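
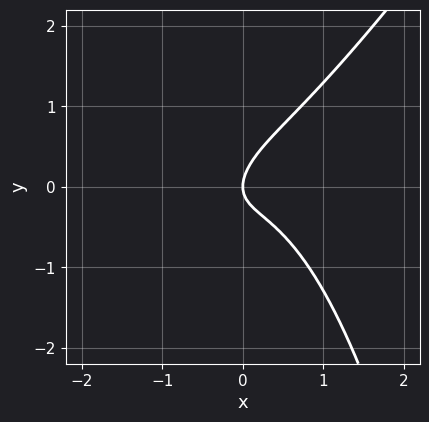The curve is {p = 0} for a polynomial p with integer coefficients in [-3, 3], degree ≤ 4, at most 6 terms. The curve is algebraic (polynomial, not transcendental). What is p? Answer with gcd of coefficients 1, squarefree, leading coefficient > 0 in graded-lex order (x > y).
3*x^3 - 2*x^2*y + 2*x*y - 3*y^2 + 2*x

First, degree: a generic line meets the curve in up to 3 points, so deg p = 3.
Then, reading off the gridlines: one x-axis crossing is at x = 0; it meets the y-axis at y = 0 (among the integer gridlines).
Finally, these observations pin down the coefficients.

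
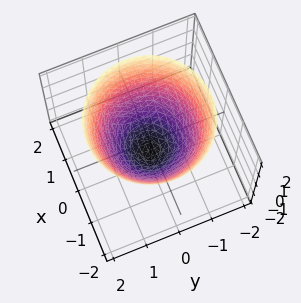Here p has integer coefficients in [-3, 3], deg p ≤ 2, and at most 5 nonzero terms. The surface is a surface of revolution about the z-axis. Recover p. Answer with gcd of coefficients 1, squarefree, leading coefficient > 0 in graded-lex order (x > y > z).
x^2 + y^2 - z - 1

(a) Degree: no degree-1 surface has this shape, so deg p = 2.
(b) Symmetries: the z-axis is an axis of rotation, so x and y enter only as x² + y².
(c) Observable constraints: the x-axis gridline crossings are at x ∈ {-1, 1}; among the integer gridlines, it crosses the y-axis at y ∈ {-1, 1}; a circular section at z = 1 has radius between 1 and 2; one z-axis crossing is at z = -1.
(d) Solving for integer coefficients yields p as stated.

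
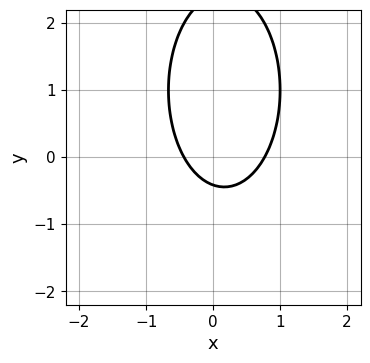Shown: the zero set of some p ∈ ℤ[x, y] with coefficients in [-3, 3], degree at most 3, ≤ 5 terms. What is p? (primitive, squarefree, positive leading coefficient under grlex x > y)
deg p = 2.
Matching integer coefficients to the picture gives p.

3*x^2 + y^2 - x - 2*y - 1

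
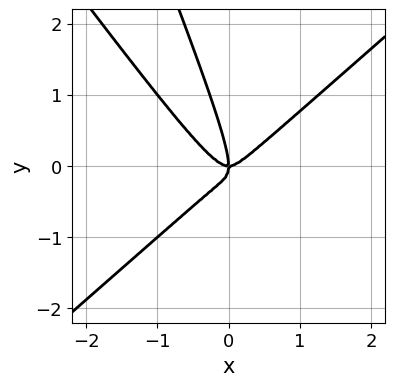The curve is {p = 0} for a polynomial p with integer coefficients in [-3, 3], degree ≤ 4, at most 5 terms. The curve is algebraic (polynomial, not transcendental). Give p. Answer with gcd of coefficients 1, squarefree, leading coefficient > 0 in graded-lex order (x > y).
3*x^3 - 3*x*y^2 - y^3 - x*y

First, deg p = 3. A generic line meets the curve in up to 3 points.
Next, observable constraints: one x-axis crossing is at x = 0; it crosses the y-axis at the gridline y = 0.
Finally, the integer polynomial consistent with all of this is the stated p.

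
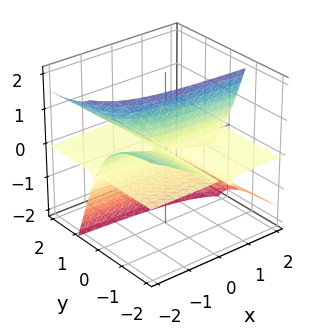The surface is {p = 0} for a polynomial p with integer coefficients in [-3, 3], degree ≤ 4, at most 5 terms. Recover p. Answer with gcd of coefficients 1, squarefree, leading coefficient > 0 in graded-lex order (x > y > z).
2*x*y*z + x*z^2 + 3*y*z^2 + z^3

I count 2 distinct pieces. Treating them together as one polynomial.
deg p = 3. No degree-2 surface has this shape.
From the visible intercepts: every point of the x-axis in the box is on the surface; it meets the z-axis at z = 0 (among the integer gridlines); the visible y-axis segment lies entirely on the surface.
The integer polynomial consistent with all of this is the stated p.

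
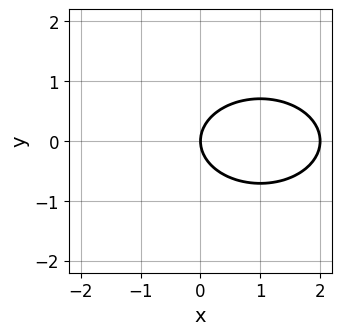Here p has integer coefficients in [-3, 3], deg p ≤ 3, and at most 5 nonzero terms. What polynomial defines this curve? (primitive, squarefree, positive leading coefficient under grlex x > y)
x^2 + 2*y^2 - 2*x

The degree is 2 — a generic line meets the curve in up to 2 points.
Symmetries: mirror symmetry y ↦ −y ⇒ only even powers of y.
Checking where it meets the axes: one y-axis crossing is at y = 0; among the integer gridlines, it crosses the x-axis at x ∈ {0, 2}.
Matching integer coefficients to the picture gives p.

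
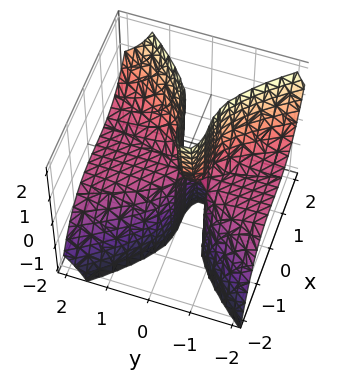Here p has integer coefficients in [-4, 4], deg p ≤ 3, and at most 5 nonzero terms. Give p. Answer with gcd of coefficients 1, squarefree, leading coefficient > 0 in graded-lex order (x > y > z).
2*x^3 - 3*y^2*z - 2*y*z

The degree is 3 — no degree-2 surface has this shape.
Against the integer gridlines: the visible z-axis segment lies entirely on the surface; one x-axis crossing is at x = 0; every point of the y-axis in the box is on the surface.
Solving for integer coefficients yields p as stated.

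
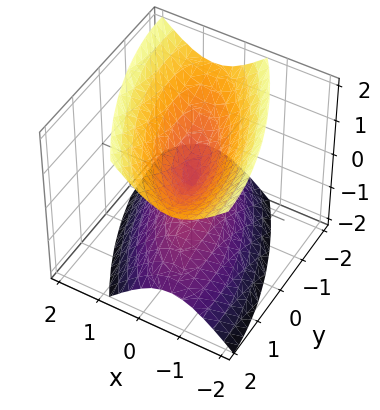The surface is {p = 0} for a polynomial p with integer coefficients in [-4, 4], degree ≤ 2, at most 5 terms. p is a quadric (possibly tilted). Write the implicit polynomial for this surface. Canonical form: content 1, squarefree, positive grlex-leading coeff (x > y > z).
3*x^2 + 2*x*y + y^2 - 2*z^2

(a) There are 2 components. Treating them together as one polynomial.
(b) The degree is 2 — no degree-1 surface has this shape.
(c) Reading off the gridlines: it meets the z-axis at z = 0 (among the integer gridlines); one x-axis crossing is at x = 0; one y-axis crossing is at y = 0.
(d) Fitting integer coefficients to these (and the overall shape) gives p.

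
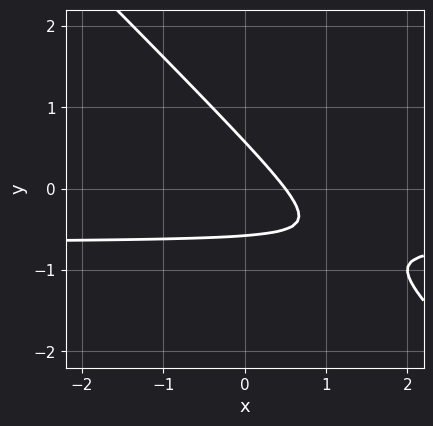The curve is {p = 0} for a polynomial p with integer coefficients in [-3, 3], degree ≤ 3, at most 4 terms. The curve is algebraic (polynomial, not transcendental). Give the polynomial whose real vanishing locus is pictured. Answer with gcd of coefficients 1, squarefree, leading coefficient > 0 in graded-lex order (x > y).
deg p = 2. The shape is more complex than any degree-1 curve.
Solving for integer coefficients yields p as stated.

3*x*y + 3*y^2 + 2*x - 1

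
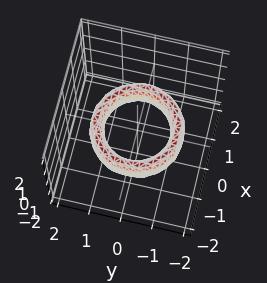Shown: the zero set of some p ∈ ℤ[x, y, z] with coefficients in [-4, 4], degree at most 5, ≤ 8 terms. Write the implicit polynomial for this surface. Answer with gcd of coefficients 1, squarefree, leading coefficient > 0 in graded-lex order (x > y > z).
x^4 + 2*x^2*y^2 + y^4 - 3*x^2 - 3*y^2 + z^2 + 2

First, degree: a generic line meets the surface in up to 4 points, so deg p = 4.
Next, by symmetry, the surface is invariant under rotation about z: p = q(x² + y², z).
Then, from the visible intercepts: among the integer gridlines, it crosses the y-axis at y ∈ {-1, 1}; a circular section at z = 0 has radius exactly 1; no z-intercept at any integer in the box; the x-axis gridline crossings are at x ∈ {-1, 1}.
Finally, solving for integer coefficients yields p as stated.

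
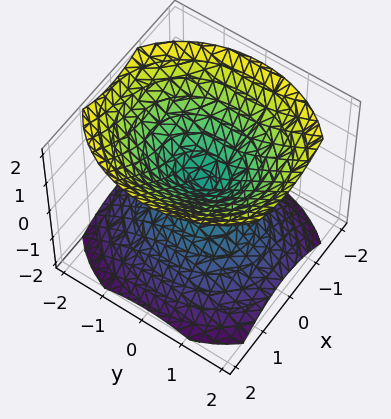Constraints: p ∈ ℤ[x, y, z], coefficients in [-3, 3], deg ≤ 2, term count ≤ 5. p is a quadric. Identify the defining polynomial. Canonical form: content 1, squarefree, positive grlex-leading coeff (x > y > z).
First, I count 2 distinct pieces. They look like related sheets of one shape, so recover p as a whole.
Then, degree: a double cone through the origin; a quadric, so deg p = 2.
Next, symmetries: the z ↦ −z reflection is a symmetry, so z appears only in even powers; the y ↦ −y reflection is a symmetry, so y appears only in even powers; it's symmetric under x → −x, forcing even powers of x.
Next, checking where it meets the axes: one x-axis crossing is at x = 0; it crosses the y-axis at the gridline y = 0; it crosses the z-axis at the gridline z = 0.
Finally, putting this together gives p.

3*x^2 + 2*y^2 - 3*z^2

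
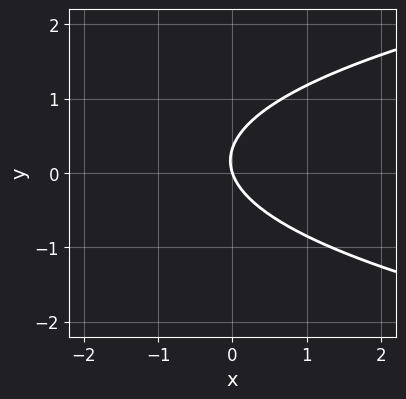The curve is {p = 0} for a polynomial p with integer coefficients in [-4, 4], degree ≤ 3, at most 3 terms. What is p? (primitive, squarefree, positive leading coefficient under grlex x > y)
First, deg p = 2.
Then, from the visible intercepts: it meets the y-axis at y = 0 (among the integer gridlines); it meets the x-axis at x = 0 (among the integer gridlines).
Finally, matching integer coefficients to the picture gives p.

3*y^2 - 3*x - y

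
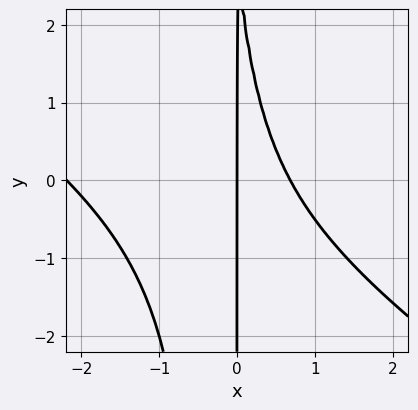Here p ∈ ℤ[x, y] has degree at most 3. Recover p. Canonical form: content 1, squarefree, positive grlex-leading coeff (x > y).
2*x^3 + 3*x^2*y + 3*x^2 + x*y - 3*x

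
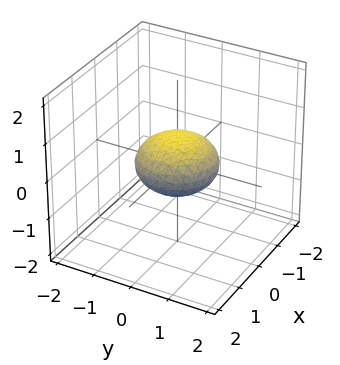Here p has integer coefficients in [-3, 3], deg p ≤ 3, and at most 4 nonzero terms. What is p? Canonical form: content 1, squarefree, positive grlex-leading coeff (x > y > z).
x^2 + y^2 + 2*z^2 - 1

First, deg p = 2. A generic line meets the surface in up to 2 points.
Then, symmetries: the surface is invariant under rotation about z: p = q(x² + y², z).
Next, checking where it meets the axes: the x-axis gridline crossings are at x ∈ {-1, 1}; a circular section at z = 0 has radius exactly 1; among the integer gridlines, it crosses the y-axis at y ∈ {-1, 1}.
Finally, these observations pin down the coefficients.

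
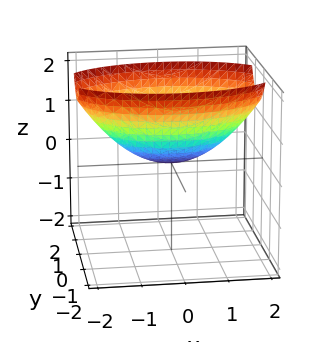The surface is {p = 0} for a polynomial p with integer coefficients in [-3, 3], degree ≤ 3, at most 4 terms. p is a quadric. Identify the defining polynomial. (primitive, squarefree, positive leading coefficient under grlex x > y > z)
x^2 + 3*y^2 - 3*z

First, degree: a single bowl opening along one axis; a quadric, so deg p = 2.
Next, symmetries: it's symmetric under y → −y, forcing even powers of y; it's symmetric under x → −x, forcing even powers of x.
Then, from the visible intercepts: one z-axis crossing is at z = 0; it meets the y-axis at y = 0 (among the integer gridlines); one x-axis crossing is at x = 0.
Finally, putting this together gives p.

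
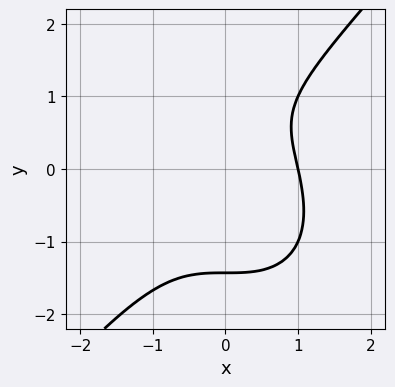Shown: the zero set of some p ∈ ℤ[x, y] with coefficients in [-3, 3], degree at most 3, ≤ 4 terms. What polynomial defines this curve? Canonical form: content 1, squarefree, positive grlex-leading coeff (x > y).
The degree is 3 — no degree-2 curve has this shape.
Observable constraints: it meets the x-axis at x = 1 (among the integer gridlines).
Matching integer coefficients to the picture gives p.

3*x^3 - 2*y^3 + 2*y - 3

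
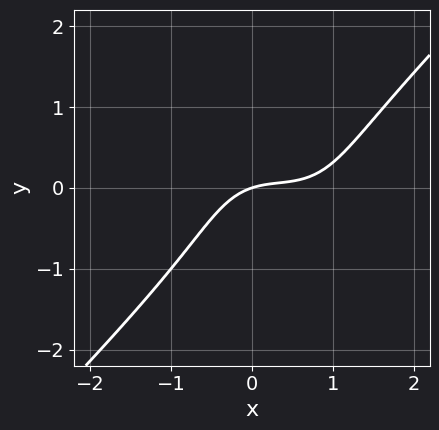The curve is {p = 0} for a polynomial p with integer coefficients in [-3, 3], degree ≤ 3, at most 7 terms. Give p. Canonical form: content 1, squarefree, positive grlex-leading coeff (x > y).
(a) Degree: the shape is more complex than any degree-2 curve, so deg p = 3.
(b) Checking where it meets the axes: it meets the y-axis at y = 0 (among the integer gridlines); one x-axis crossing is at x = 0.
(c) Fitting integer coefficients to these (and the overall shape) gives p.

2*x^3 - 2*y^3 - 2*x^2 + x - 3*y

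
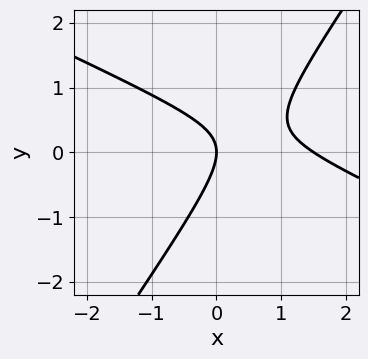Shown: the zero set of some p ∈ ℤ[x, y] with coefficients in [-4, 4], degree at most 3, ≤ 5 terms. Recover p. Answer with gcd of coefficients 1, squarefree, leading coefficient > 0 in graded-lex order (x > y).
First, deg p = 2. No degree-1 curve has this shape.
Then, observable constraints: it meets the x-axis at x = 0 (among the integer gridlines); one y-axis crossing is at y = 0.
Finally, together with the visible shape, these determine p as stated.

2*x^2 + 3*x*y - 3*y^2 - 3*x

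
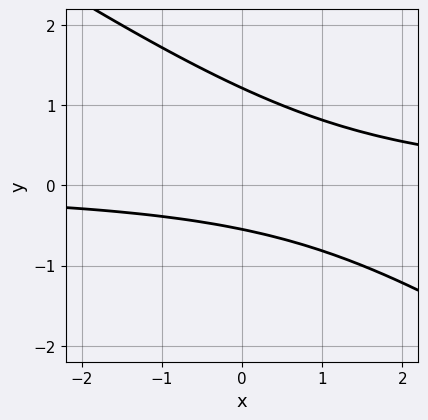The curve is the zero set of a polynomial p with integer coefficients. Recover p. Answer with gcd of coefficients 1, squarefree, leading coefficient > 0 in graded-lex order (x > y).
2*x*y + 3*y^2 - 2*y - 2

1. deg p = 2. A generic line meets the curve in up to 2 points.
2. From the axis intercepts and sections: the curve avoids every integer x-axis point in the box.
3. The integer polynomial consistent with all of this is the stated p.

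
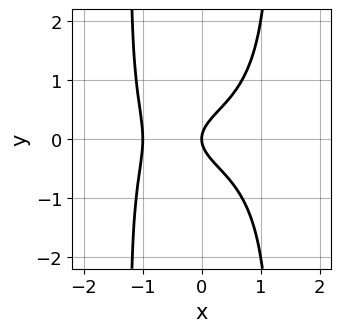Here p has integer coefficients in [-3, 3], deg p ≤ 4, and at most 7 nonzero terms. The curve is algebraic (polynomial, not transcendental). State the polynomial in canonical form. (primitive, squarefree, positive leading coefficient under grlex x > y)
First, the degree is 4 — no degree-3 curve has this shape.
Next, symmetries: mirror symmetry y ↦ −y ⇒ only even powers of y.
Next, checking where it meets the axes: the x-axis gridline crossings are at x ∈ {-1, 0}; it meets the y-axis at y = 0 (among the integer gridlines).
Finally, assembling these constraints gives the stated polynomial.

x^4 + 2*x^2*y^2 + x^2 - 3*y^2 + 2*x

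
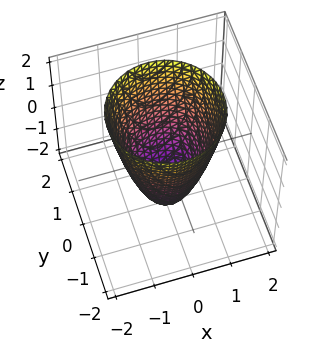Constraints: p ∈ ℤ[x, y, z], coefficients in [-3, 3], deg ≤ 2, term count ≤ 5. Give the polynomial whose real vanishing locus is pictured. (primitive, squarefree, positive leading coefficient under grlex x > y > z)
2*x^2 + 2*y^2 - z - 2

(a) Degree: no degree-1 surface has this shape, so deg p = 2.
(b) Symmetries: rotational symmetry about the z-axis ⇒ p depends on x, y only through x² + y².
(c) Reading off the gridlines: among the integer gridlines, it crosses the x-axis at x ∈ {-1, 1}; one z-axis crossing is at z = -2.
(d) Assembling these constraints gives the stated polynomial.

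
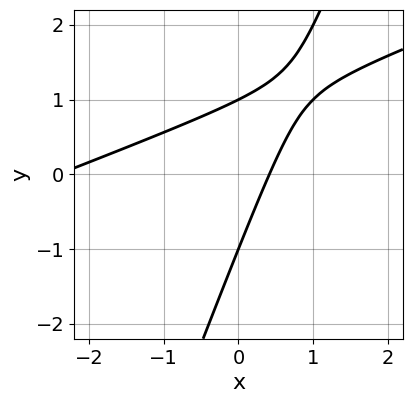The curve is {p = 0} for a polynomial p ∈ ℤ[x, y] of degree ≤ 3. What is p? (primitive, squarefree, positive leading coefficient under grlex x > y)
First, the degree is 2 — the shape is more complex than any degree-1 curve.
Then, observable constraints: the y-axis gridline crossings are at y ∈ {-1, 1}.
Finally, matching integer coefficients to the picture gives p.

x^2 - 3*x*y + y^2 + 2*x - 1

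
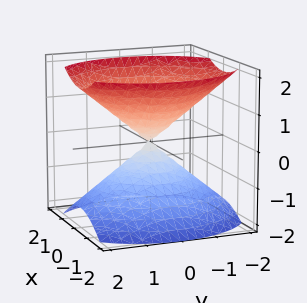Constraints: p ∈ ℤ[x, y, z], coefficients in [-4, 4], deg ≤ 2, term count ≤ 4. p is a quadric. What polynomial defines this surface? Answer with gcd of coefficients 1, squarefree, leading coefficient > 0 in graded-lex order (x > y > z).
(a) I count 2 distinct pieces.
(b) deg p = 2.
(c) Symmetries: the x ↦ −x reflection is a symmetry, so x appears only in even powers; the y ↦ −y reflection is a symmetry, so y appears only in even powers; mirror symmetry z ↦ −z ⇒ only even powers of z.
(d) Against the integer gridlines: it meets the x-axis at x = 0 (among the integer gridlines); one y-axis crossing is at y = 0; it crosses the z-axis at the gridline z = 0.
(e) Solving for integer coefficients yields p as stated.

3*x^2 + 2*y^2 - 3*z^2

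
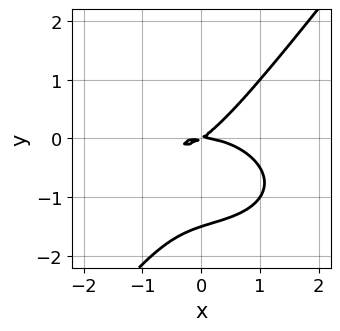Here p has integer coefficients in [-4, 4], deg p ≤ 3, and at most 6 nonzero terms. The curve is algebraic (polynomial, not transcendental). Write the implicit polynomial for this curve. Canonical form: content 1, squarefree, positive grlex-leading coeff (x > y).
x^3 + 2*x*y^2 - 2*y^3 + 2*x*y - 3*y^2

(a) Degree: the shape is more complex than any degree-2 curve, so deg p = 3.
(b) Reading off the gridlines: one x-axis crossing is at x = 0; one y-axis crossing is at y = 0.
(c) These observations pin down the coefficients.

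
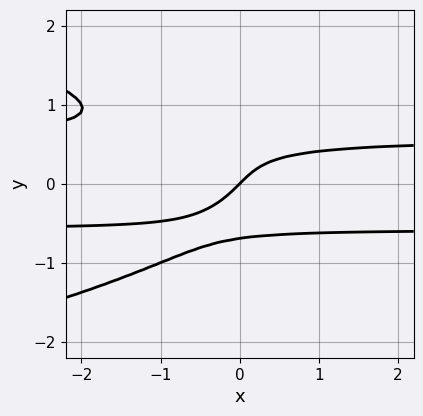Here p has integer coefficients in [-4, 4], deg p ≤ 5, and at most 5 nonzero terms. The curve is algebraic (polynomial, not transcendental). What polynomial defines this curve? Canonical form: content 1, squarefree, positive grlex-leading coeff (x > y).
First, deg p = 4. No degree-3 curve has this shape.
Next, checking where it meets the axes: one x-axis crossing is at x = 0; one y-axis crossing is at y = 0.
Finally, putting this together gives p.

3*y^4 + 3*x*y^2 - x + y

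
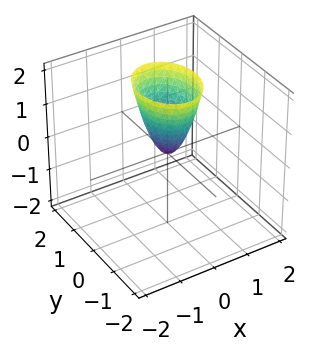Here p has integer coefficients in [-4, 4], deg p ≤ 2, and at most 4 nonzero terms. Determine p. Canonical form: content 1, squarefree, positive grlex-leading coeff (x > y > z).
3*x^2 + 2*y^2 - z

1. deg p = 2. A single bowl opening along one axis; a quadric.
2. Symmetries: mirror symmetry y ↦ −y ⇒ only even powers of y; it's symmetric under x → −x, forcing even powers of x.
3. Checking where it meets the axes: one x-axis crossing is at x = 0; it crosses the y-axis at the gridline y = 0; it meets the z-axis at z = 0 (among the integer gridlines).
4. Matching integer coefficients to the picture gives p.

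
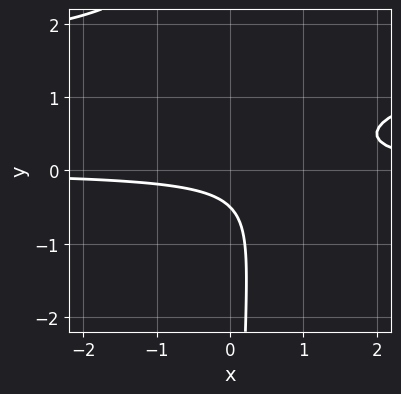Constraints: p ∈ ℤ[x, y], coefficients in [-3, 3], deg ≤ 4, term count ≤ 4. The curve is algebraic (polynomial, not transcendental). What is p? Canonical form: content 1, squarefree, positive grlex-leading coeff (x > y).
2*x*y^2 - 3*x*y + 2*y + 1

First, degree: the shape is more complex than any degree-2 curve, so deg p = 3.
Next, from the visible intercepts: no x-intercept at any integer in the box.
Finally, these observations pin down the coefficients.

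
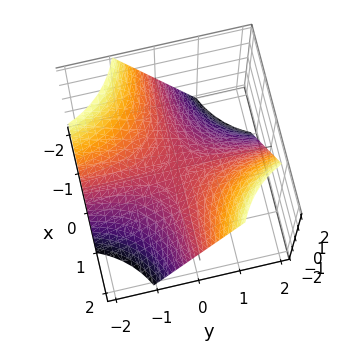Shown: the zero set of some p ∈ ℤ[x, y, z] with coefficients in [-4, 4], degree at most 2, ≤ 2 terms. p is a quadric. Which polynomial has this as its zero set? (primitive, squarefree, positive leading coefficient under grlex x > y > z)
x*y - z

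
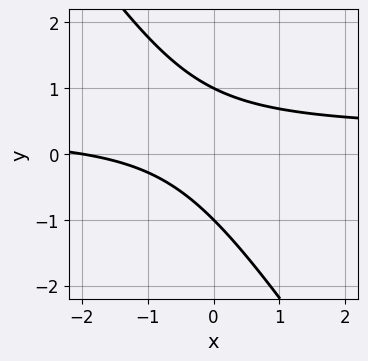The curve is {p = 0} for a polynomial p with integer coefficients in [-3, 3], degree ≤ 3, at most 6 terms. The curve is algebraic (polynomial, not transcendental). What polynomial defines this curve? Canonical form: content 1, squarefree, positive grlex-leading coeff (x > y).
First, the degree is 2 — a generic line meets the curve in up to 2 points.
Then, observable constraints: it crosses the x-axis at the gridline x = -2; the y-axis gridline crossings are at y ∈ {-1, 1}.
Finally, solving for integer coefficients yields p as stated.

3*x*y + 2*y^2 - x - 2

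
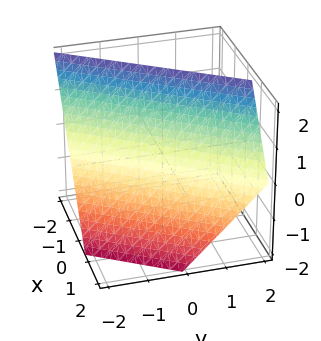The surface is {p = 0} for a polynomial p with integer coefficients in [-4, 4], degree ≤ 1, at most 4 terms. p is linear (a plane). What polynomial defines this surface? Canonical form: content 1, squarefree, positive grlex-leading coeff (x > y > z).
(a) deg p = 1. The surface is flat (a plane).
(b) Observable constraints: it crosses the z-axis at the gridline z = 1; it meets the y-axis at y = -1 (among the integer gridlines).
(c) Together with the visible shape, these determine p as stated.

3*x - 2*y + 2*z - 2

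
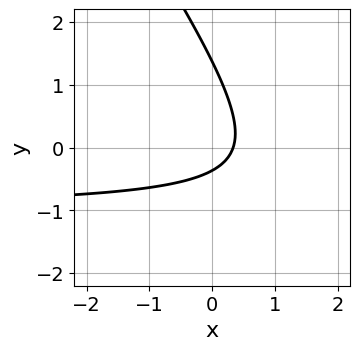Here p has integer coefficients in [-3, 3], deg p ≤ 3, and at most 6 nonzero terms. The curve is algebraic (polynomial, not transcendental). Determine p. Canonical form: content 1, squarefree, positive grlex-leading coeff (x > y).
3*x*y + 2*y^2 + 3*x - 2*y - 1

Degree: a generic line meets the curve in up to 2 points, so deg p = 2.
Solving for integer coefficients yields p as stated.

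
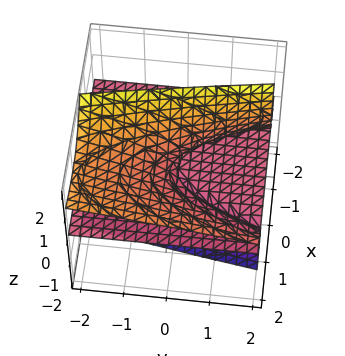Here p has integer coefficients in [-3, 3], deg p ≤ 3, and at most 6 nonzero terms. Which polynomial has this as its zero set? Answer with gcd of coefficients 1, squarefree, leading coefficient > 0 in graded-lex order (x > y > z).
First, the degree is 3 — a generic line meets the surface in up to 3 points.
Then, checking where it meets the axes: every point of the x-axis in the box is on the surface; the visible y-axis segment lies entirely on the surface; it crosses the z-axis at the gridline z = 0.
Finally, fitting integer coefficients to these (and the overall shape) gives p.

x^2*z - 2*x*z^2 - z^3 - y*z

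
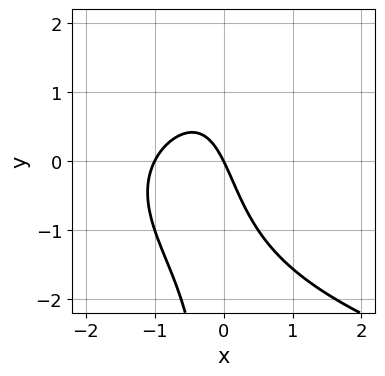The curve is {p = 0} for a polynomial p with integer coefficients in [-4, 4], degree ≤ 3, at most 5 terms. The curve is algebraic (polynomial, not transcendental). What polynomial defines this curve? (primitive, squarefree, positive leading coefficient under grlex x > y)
x*y^2 - 2*x^2 - 2*x - y

The degree is 3 — a generic line meets the curve in up to 3 points.
From the visible intercepts: among the integer gridlines, it crosses the x-axis at x ∈ {-1, 0}; it meets the y-axis at y = 0 (among the integer gridlines).
Fitting integer coefficients to these (and the overall shape) gives p.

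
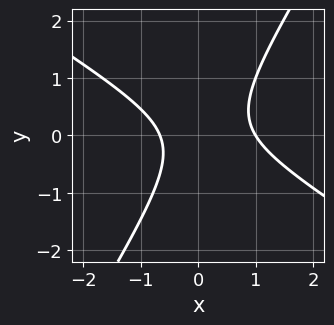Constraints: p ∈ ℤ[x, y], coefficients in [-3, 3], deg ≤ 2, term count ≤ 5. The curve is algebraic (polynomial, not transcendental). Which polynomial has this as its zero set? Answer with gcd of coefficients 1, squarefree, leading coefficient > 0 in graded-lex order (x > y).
First, deg p = 2. No degree-1 curve has this shape.
Next, from the axis intercepts and sections: the curve avoids every integer y-axis point in the box; it meets the x-axis at x = 1 (among the integer gridlines).
Finally, assembling these constraints gives the stated polynomial.

3*x^2 + 3*x*y - 3*y^2 - x - 2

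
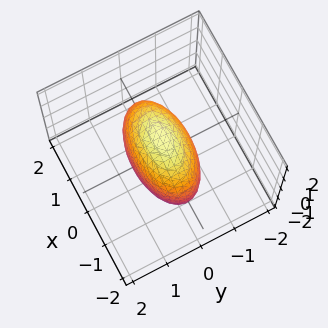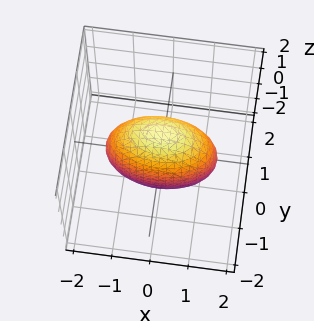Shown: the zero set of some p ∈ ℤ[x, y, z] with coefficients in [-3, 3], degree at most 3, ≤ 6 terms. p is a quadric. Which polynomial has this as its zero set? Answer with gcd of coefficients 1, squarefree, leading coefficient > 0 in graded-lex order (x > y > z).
x^2 + 3*y^2 + z^2 - 2

1. deg p = 2. Bounded and convex; a quadric.
2. Symmetries: the y ↦ −y reflection is a symmetry, so y appears only in even powers; mirror symmetry z ↦ −z ⇒ only even powers of z; mirror symmetry x ↦ −x ⇒ only even powers of x.
3. Solving for integer coefficients yields p as stated.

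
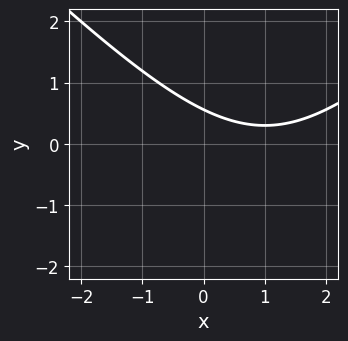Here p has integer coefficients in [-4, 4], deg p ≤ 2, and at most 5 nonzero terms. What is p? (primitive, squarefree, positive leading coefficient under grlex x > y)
x^2 - y^2 - 2*x - 3*y + 2

1. The degree is 2 — no degree-1 curve has this shape.
2. Reading off the gridlines: no x-intercept at any integer in the box.
3. Solving for integer coefficients yields p as stated.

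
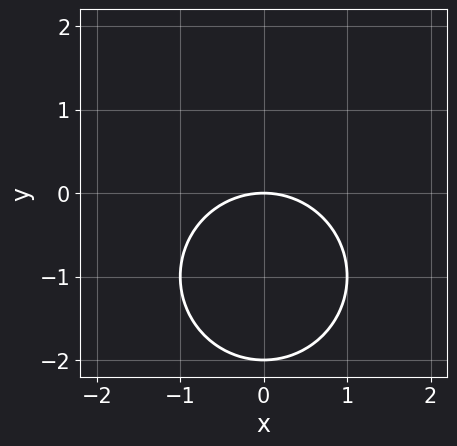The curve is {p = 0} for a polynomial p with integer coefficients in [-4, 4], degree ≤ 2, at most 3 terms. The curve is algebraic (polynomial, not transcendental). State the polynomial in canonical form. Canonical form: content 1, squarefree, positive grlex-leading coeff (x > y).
First, the degree is 2 — a generic line meets the curve in up to 2 points.
Then, symmetries: mirror symmetry x ↦ −x ⇒ only even powers of x.
Then, against the integer gridlines: among the integer gridlines, it crosses the y-axis at y ∈ {-2, 0}; one x-axis crossing is at x = 0.
Finally, together with the visible shape, these determine p as stated.

x^2 + y^2 + 2*y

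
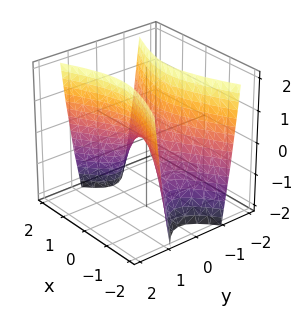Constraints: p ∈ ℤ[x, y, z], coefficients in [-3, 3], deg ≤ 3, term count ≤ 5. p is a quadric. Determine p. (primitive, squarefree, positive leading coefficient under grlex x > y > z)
1. The degree is 2 — a saddle surface; a quadric.
2. Symmetries: it's symmetric under x → −x, forcing even powers of x; mirror symmetry y ↦ −y ⇒ only even powers of y.
3. Checking where it meets the axes: one y-axis crossing is at y = 0; one x-axis crossing is at x = 0; it crosses the z-axis at the gridline z = 0.
4. These observations pin down the coefficients.

x^2 - 3*y^2 + z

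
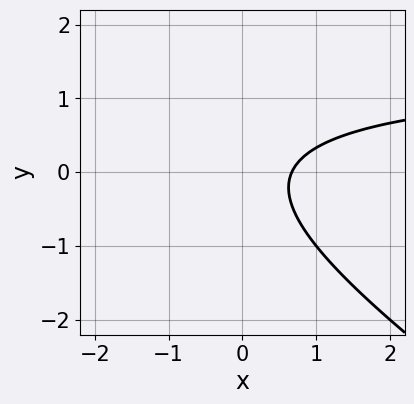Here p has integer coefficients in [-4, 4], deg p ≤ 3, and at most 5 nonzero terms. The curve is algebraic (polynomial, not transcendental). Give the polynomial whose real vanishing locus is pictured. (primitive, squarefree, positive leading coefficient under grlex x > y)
The degree is 2 — the shape is more complex than any degree-1 curve.
Checking where it meets the axes: it misses every integer gridline on the y-axis.
Together with the visible shape, these determine p as stated.

2*x*y + 3*y^2 - 3*x + 2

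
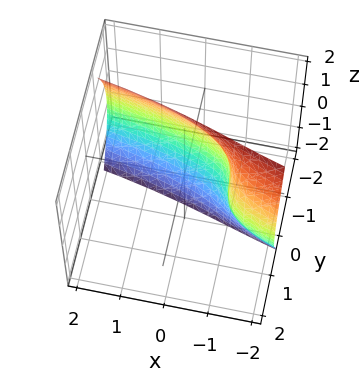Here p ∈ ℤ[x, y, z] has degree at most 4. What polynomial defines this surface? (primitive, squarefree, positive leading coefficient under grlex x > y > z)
(a) deg p = 3. No degree-2 surface has this shape.
(b) From the visible intercepts: the surface avoids every integer z-axis point in the box; one y-axis crossing is at y = -1; it crosses the x-axis at the gridline x = -1.
(c) Together with the visible shape, these determine p as stated.

3*y^3 + 2*y*z^2 + 3*x + 3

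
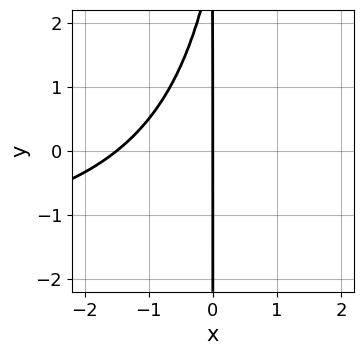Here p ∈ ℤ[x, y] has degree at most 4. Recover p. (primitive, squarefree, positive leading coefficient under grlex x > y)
(a) The degree is 3 — no degree-2 curve has this shape.
(b) Checking where it meets the axes: the visible y-axis segment lies entirely on the curve; it meets the x-axis at x = 0 (among the integer gridlines).
(c) These observations pin down the coefficients.

x^2*y + 2*x^2 - x*y + 3*x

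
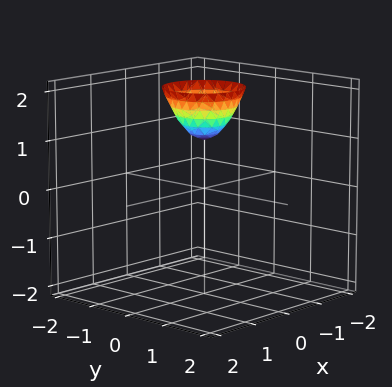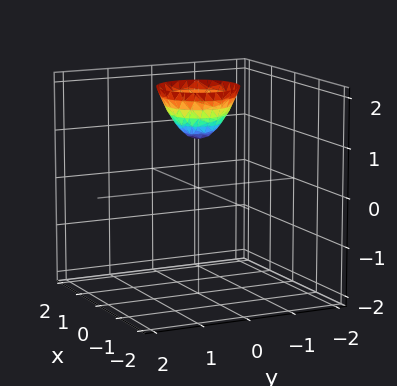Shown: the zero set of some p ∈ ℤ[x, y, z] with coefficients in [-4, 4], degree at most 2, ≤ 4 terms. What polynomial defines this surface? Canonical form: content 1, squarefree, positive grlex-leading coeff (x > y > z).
3*x^2 + 3*y^2 - 2*z + 2

1. The degree is 2 — no degree-1 surface has this shape.
2. Symmetries: every cross-section ⟂ z is a circle, so x, y appear only via x² + y².
3. From the axis intercepts and sections: it meets the z-axis at z = 1 (among the integer gridlines); a circular section at z = 2 has radius between 0 and 1.
4. Putting this together gives p.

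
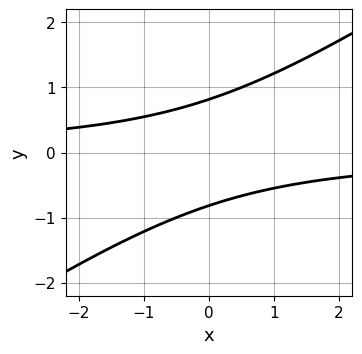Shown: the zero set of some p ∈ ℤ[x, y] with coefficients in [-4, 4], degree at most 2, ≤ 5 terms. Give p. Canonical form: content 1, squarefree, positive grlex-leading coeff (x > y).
2*x*y - 3*y^2 + 2

First, degree: the shape is more complex than any degree-1 curve, so deg p = 2.
Next, reading off the gridlines: it misses every integer gridline on the x-axis.
Finally, assembling these constraints gives the stated polynomial.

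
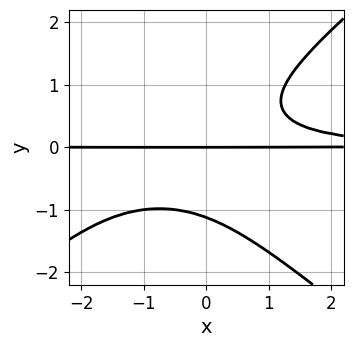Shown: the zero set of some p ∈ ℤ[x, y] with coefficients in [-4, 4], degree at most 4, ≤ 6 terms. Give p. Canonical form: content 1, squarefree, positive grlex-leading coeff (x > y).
2*x^2*y^2 - 3*y^4 + 3*x*y^2 - y^3 - 3*y

The degree is 4 — a generic line meets the curve in up to 4 points.
Against the integer gridlines: every point of the x-axis in the box is on the curve; it crosses the y-axis at the gridline y = 0.
These observations pin down the coefficients.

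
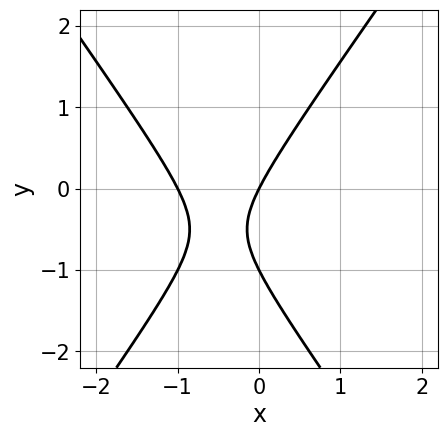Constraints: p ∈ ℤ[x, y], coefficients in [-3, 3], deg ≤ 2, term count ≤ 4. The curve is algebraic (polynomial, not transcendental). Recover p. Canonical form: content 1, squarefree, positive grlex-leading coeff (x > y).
(a) The degree is 2 — no degree-1 curve has this shape.
(b) From the axis intercepts and sections: among the integer gridlines, it crosses the x-axis at x ∈ {-1, 0}; among the integer gridlines, it crosses the y-axis at y ∈ {-1, 0}.
(c) Fitting integer coefficients to these (and the overall shape) gives p.

2*x^2 - y^2 + 2*x - y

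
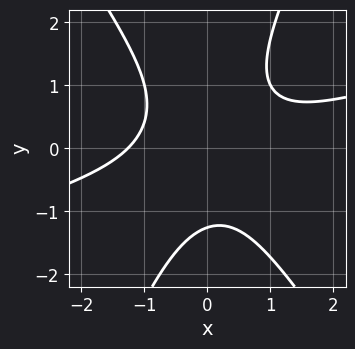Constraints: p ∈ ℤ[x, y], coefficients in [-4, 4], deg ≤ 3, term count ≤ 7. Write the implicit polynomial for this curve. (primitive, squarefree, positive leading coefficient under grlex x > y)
x^3 - 3*x^2*y - x*y^2 + y^3 + 2

(a) The degree is 3 — a generic line meets the curve in up to 3 points.
(b) Putting this together gives p.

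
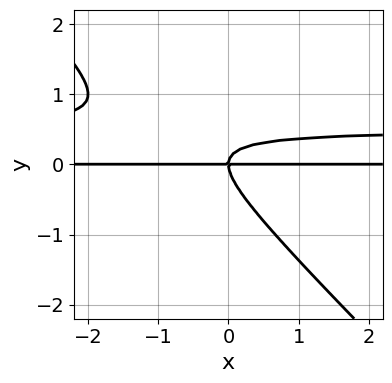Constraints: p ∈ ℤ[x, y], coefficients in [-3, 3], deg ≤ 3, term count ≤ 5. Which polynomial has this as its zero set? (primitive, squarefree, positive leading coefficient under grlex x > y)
(a) deg p = 3. No degree-2 curve has this shape.
(b) From the visible intercepts: one y-axis crossing is at y = 0; the visible x-axis segment lies entirely on the curve.
(c) These observations pin down the coefficients.

2*x*y^2 + 2*y^3 - x*y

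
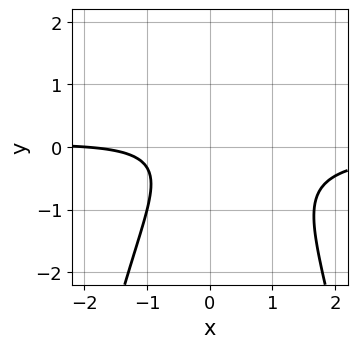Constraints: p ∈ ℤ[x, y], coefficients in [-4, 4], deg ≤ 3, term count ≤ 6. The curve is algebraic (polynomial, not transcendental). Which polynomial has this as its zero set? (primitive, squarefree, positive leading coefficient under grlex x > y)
(a) deg p = 3.
(b) Against the integer gridlines: the curve avoids every integer y-axis point in the box; it meets the x-axis at x = -2 (among the integer gridlines).
(c) Putting this together gives p.

3*x^2*y - x*y + 3*y^2 + x + 2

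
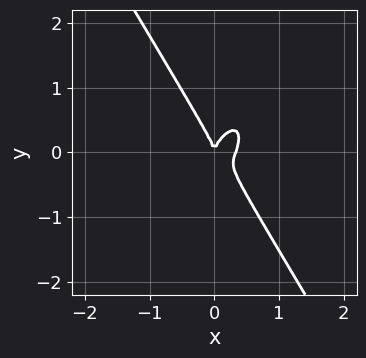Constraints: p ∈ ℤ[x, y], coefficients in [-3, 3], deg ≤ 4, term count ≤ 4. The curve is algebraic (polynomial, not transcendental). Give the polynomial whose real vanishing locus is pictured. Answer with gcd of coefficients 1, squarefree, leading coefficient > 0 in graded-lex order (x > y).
(a) deg p = 3. The shape is more complex than any degree-2 curve.
(b) Reading off the gridlines: one y-axis crossing is at y = 0; it crosses the x-axis at the gridline x = 0.
(c) Together with the visible shape, these determine p as stated.

3*x^3 - x^2*y + y^3 - x^2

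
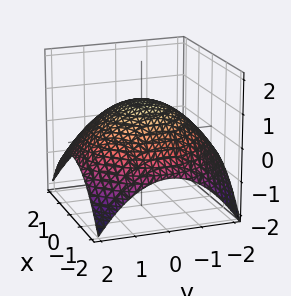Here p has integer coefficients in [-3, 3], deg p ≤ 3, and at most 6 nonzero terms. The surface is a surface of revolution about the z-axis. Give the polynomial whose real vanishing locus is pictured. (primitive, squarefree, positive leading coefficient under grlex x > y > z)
(a) Degree: a generic line meets the surface in up to 2 points, so deg p = 2.
(b) By symmetry, the surface is invariant under rotation about z: p = q(x² + y², z).
(c) From the axis intercepts and sections: a circular section at z = 0 has radius between 1 and 2; one z-axis crossing is at z = 1.
(d) The integer polynomial consistent with all of this is the stated p.

x^2 + y^2 + 3*z - 3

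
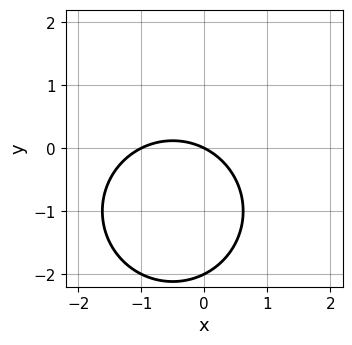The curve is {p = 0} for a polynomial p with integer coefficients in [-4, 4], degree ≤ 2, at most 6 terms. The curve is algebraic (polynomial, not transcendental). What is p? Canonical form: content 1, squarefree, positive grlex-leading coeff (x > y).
1. deg p = 2. No degree-1 curve has this shape.
2. Reading off the gridlines: among the integer gridlines, it crosses the y-axis at y ∈ {-2, 0}; the x-axis gridline crossings are at x ∈ {-1, 0}.
3. Putting this together gives p.

x^2 + y^2 + x + 2*y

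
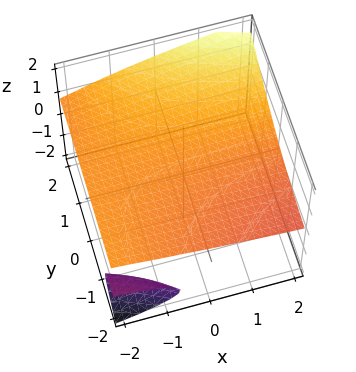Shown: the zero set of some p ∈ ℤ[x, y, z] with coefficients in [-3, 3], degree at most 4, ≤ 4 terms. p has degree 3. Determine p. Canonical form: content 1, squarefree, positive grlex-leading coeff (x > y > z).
x*y*z + 2*y*z^2 - 3*z^3 + 3

1. I count 2 distinct pieces.
2. The degree is 3 — the shape is more complex than any degree-2 surface.
3. From the visible intercepts: the surface avoids every integer y-axis point in the box; it meets the z-axis at z = 1 (among the integer gridlines); no x-intercept at any integer in the box.
4. Solving for integer coefficients yields p as stated.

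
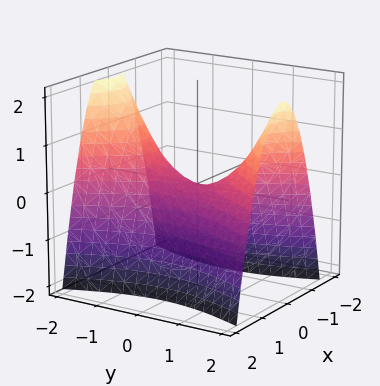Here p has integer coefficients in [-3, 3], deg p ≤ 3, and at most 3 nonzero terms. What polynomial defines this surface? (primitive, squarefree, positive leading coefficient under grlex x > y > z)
First, the degree is 2 — a saddle surface; a quadric.
Then, symmetries: it's symmetric under y → −y, forcing even powers of y; the x ↦ −x reflection is a symmetry, so x appears only in even powers.
Next, reading off the gridlines: one z-axis crossing is at z = 0; one x-axis crossing is at x = 0; it meets the y-axis at y = 0 (among the integer gridlines).
Finally, putting this together gives p.

3*x^2 - y^2 + 2*z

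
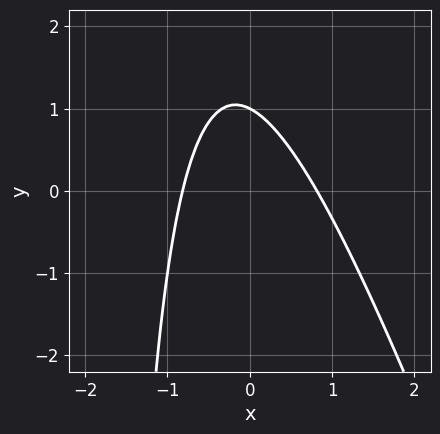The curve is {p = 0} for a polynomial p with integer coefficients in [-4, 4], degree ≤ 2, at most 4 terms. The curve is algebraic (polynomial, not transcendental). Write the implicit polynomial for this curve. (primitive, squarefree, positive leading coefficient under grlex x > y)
3*x^2 + x*y + 2*y - 2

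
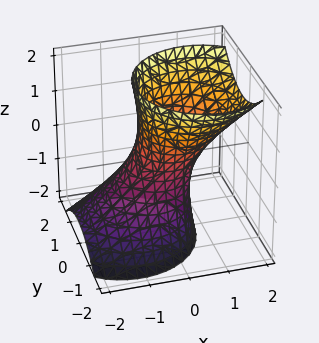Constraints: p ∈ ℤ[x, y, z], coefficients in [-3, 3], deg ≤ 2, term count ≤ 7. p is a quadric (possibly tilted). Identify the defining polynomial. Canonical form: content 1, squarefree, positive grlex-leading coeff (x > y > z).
3*x^2 - 3*x*z + 3*y^2 - z^2 - 2

1. deg p = 2.
2. Against the integer gridlines: the surface avoids every integer z-axis point in the box.
3. The integer polynomial consistent with all of this is the stated p.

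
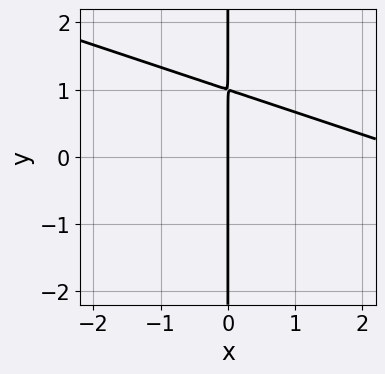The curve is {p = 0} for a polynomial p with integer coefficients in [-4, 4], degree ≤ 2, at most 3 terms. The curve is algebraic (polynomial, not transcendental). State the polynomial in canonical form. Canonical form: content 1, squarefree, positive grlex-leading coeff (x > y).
x^2 + 3*x*y - 3*x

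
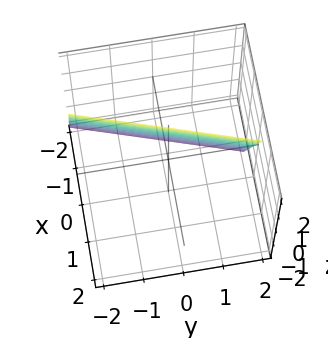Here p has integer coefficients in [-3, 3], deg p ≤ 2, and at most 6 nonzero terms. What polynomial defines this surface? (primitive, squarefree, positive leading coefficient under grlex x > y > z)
(a) The degree is 1 — every cross-section is a straight line — this is a plane.
(b) Against the integer gridlines: one y-axis crossing is at y = 2; it crosses the z-axis at the gridline z = 2.
(c) The integer polynomial consistent with all of this is the stated p.

3*x - y - z + 2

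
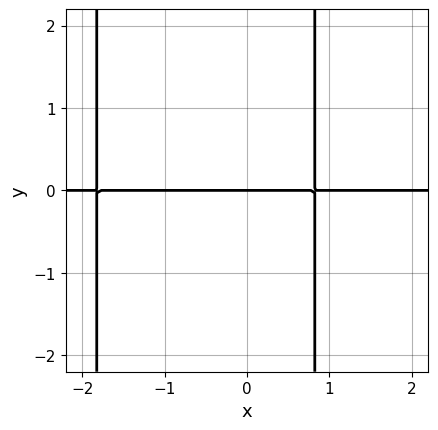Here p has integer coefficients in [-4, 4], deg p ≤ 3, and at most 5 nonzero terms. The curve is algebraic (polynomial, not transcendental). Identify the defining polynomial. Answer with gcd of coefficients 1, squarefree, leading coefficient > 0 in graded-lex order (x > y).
(a) Degree: no degree-2 curve has this shape, so deg p = 3.
(b) Checking where it meets the axes: it meets the y-axis at y = 0 (among the integer gridlines); every point of the x-axis in the box is on the curve.
(c) The integer polynomial consistent with all of this is the stated p.

2*x^2*y + 2*x*y - 3*y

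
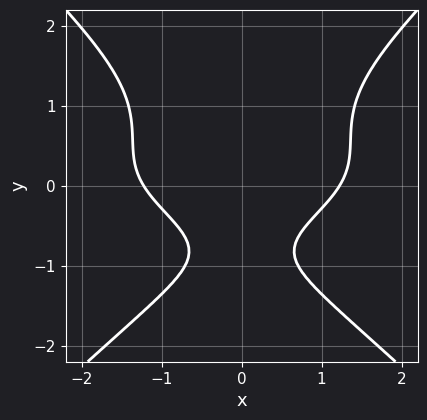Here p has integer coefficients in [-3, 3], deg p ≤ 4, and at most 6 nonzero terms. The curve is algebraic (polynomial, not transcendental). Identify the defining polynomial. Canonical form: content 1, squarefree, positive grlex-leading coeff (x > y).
deg p = 4. The shape is more complex than any degree-3 curve.
Symmetries: it's symmetric under x → −x, forcing even powers of x.
From the axis intercepts and sections: no y-intercept at any integer in the box.
Fitting integer coefficients to these (and the overall shape) gives p.

2*x^2*y^2 - 2*y^4 + 2*x^2 - 3*y - 3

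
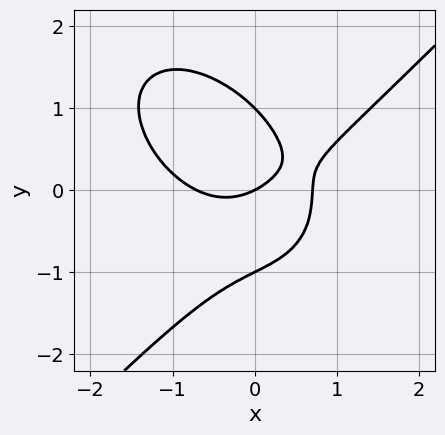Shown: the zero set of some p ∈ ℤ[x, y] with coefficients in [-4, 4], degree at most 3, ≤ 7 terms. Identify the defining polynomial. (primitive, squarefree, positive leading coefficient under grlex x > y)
(a) The degree is 3 — the shape is more complex than any degree-2 curve.
(b) From the axis intercepts and sections: the y-axis gridline crossings are at y ∈ {-1, 0, 1}; it crosses the x-axis at the gridline x = 0.
(c) Putting this together gives p.

2*x^3 - 2*y^3 - 3*x*y - x + 2*y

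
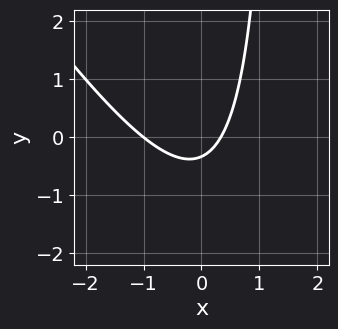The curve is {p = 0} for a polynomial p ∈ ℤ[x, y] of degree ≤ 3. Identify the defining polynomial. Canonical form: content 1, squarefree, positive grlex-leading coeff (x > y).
3*x^2 + 2*x*y + 2*x - 3*y - 1

1. deg p = 2. The shape is more complex than any degree-1 curve.
2. From the visible intercepts: it crosses the x-axis at the gridline x = -1.
3. The integer polynomial consistent with all of this is the stated p.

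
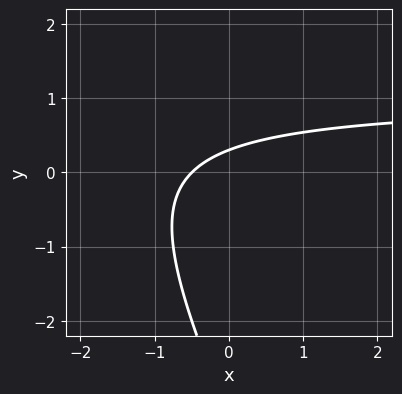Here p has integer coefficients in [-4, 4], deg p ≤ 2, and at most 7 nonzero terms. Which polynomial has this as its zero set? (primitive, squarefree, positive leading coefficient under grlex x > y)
First, degree: no degree-1 curve has this shape, so deg p = 2.
Finally, solving for integer coefficients yields p as stated.

2*x*y + y^2 - 2*x + 3*y - 1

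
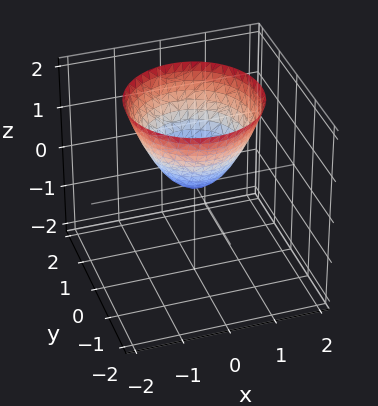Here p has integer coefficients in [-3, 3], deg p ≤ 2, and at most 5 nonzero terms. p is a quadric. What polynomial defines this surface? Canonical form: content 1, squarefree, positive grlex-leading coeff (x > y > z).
(a) The degree is 2 — a single bowl opening along one axis; a quadric.
(b) Symmetries: rotational symmetry about the z-axis ⇒ p depends on x, y only through x² + y².
(c) Observable constraints: it meets the x-axis at x = 0 (among the integer gridlines); a circular section at z = 2 has radius between 1 and 2; it meets the z-axis at z = 0 (among the integer gridlines).
(d) The integer polynomial consistent with all of this is the stated p.

x^2 + y^2 - z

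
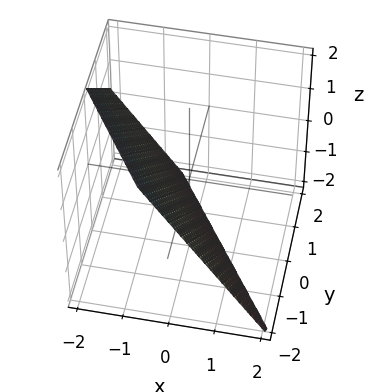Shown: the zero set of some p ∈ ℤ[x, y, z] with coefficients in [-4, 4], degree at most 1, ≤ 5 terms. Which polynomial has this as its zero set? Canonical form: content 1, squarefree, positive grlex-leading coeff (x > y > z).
3*x + 2*y + 2*z + 2

First, degree: the surface is flat (a plane), so deg p = 1.
Then, reading off the gridlines: it meets the z-axis at z = -1 (among the integer gridlines); it crosses the y-axis at the gridline y = -1.
Finally, solving for integer coefficients yields p as stated.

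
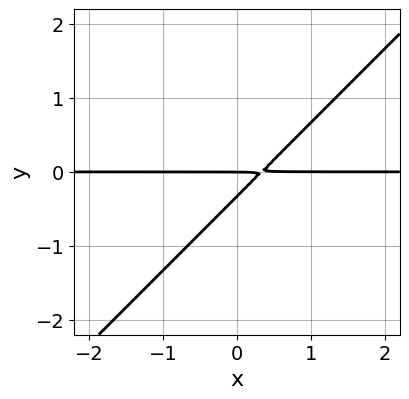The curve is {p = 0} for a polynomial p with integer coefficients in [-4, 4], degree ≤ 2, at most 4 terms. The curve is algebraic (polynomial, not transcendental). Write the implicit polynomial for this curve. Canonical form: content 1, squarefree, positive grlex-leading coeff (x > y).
The degree is 2 — no degree-1 curve has this shape.
Reading off the gridlines: one y-axis crossing is at y = 0; the visible x-axis segment lies entirely on the curve.
Putting this together gives p.

3*x*y - 3*y^2 - y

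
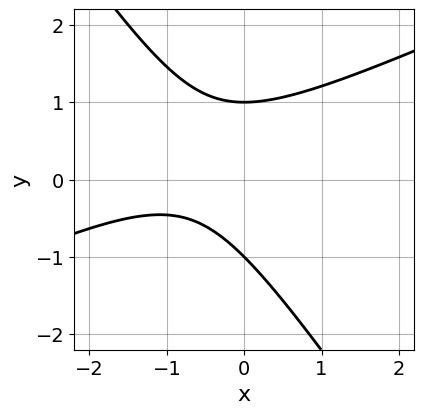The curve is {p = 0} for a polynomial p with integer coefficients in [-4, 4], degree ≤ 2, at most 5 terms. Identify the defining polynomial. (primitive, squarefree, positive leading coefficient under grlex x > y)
First, degree: no degree-1 curve has this shape, so deg p = 2.
Next, from the axis intercepts and sections: it misses every integer gridline on the x-axis; among the integer gridlines, it crosses the y-axis at y ∈ {-1, 1}.
Finally, matching integer coefficients to the picture gives p.

2*x^2 - 3*x*y - 3*y^2 + 3*x + 3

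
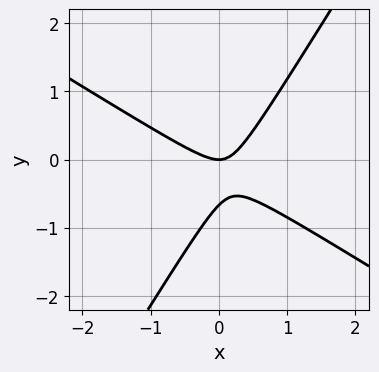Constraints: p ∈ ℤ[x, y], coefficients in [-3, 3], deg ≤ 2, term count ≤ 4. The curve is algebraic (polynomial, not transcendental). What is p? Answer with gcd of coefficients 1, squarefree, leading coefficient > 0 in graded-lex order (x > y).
3*x^2 + 3*x*y - 3*y^2 - 2*y

First, the degree is 2 — no degree-1 curve has this shape.
Then, checking where it meets the axes: it meets the y-axis at y = 0 (among the integer gridlines); it crosses the x-axis at the gridline x = 0.
Finally, together with the visible shape, these determine p as stated.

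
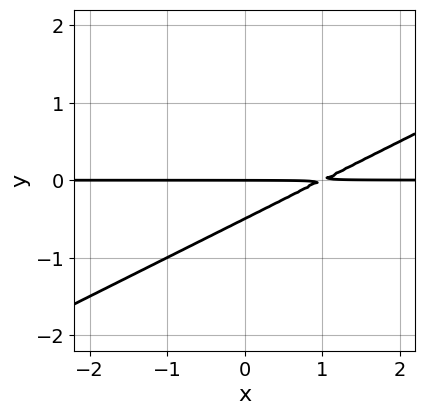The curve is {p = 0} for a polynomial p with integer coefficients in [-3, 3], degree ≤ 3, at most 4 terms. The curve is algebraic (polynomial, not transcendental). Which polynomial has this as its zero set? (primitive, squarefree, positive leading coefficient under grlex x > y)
x*y - 2*y^2 - y

(a) deg p = 2.
(b) Reading off the gridlines: it crosses the y-axis at the gridline y = 0; the visible x-axis segment lies entirely on the curve.
(c) The integer polynomial consistent with all of this is the stated p.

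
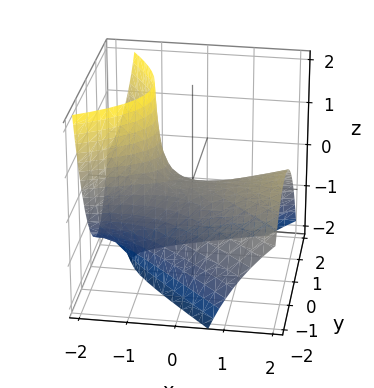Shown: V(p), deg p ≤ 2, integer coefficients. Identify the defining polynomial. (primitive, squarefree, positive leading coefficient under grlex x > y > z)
x^2 - 2*x*y - 3*x*z - 3*y^2 - 3*z

First, degree: no degree-1 surface has this shape, so deg p = 2.
Next, reading off the gridlines: one z-axis crossing is at z = 0; one x-axis crossing is at x = 0; it meets the y-axis at y = 0 (among the integer gridlines).
Finally, assembling these constraints gives the stated polynomial.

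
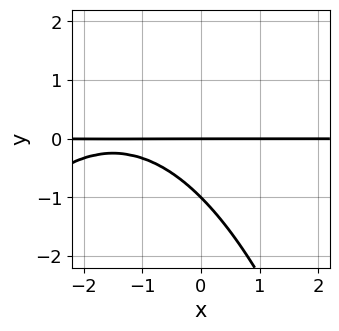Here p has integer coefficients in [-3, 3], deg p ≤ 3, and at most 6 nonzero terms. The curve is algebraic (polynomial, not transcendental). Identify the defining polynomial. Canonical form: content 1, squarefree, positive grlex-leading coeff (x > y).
x^2*y + 3*x*y + 3*y^2 + 3*y

First, the degree is 3 — a generic line meets the curve in up to 3 points.
Next, reading off the gridlines: the visible x-axis segment lies entirely on the curve; among the integer gridlines, it crosses the y-axis at y ∈ {-1, 0}.
Finally, these observations pin down the coefficients.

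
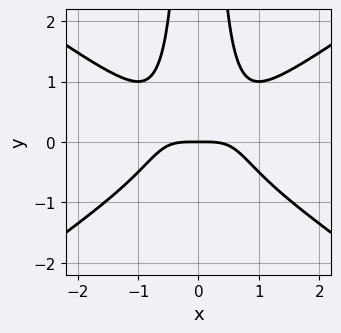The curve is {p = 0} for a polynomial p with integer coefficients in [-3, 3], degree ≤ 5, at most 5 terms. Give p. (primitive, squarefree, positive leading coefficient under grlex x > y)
x^4 - 2*x^2*y^2 + y

The degree is 4 — a generic line meets the curve in up to 4 points.
Symmetries: it's symmetric under x → −x, forcing even powers of x.
Checking where it meets the axes: it crosses the y-axis at the gridline y = 0; it meets the x-axis at x = 0 (among the integer gridlines).
Putting this together gives p.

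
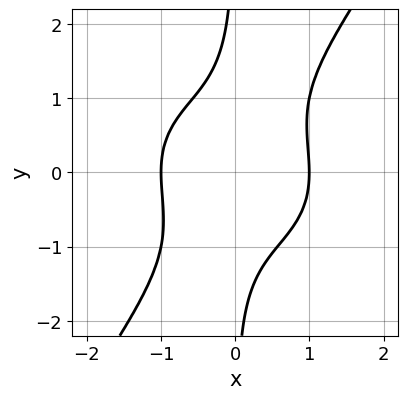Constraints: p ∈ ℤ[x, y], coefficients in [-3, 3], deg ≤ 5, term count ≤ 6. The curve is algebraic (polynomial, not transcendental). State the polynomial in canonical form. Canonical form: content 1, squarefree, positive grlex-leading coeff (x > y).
x^4 + x^2*y^2 - x*y^3 - 1

1. deg p = 4. The shape is more complex than any degree-3 curve.
2. From the visible intercepts: the curve avoids every integer y-axis point in the box; the x-axis gridline crossings are at x ∈ {-1, 1}.
3. These observations pin down the coefficients.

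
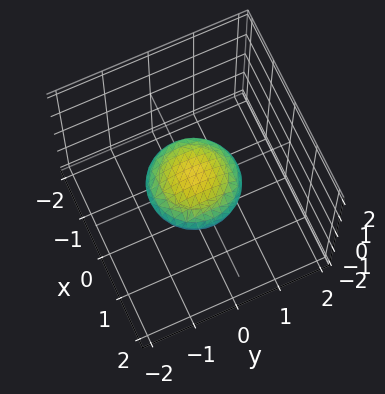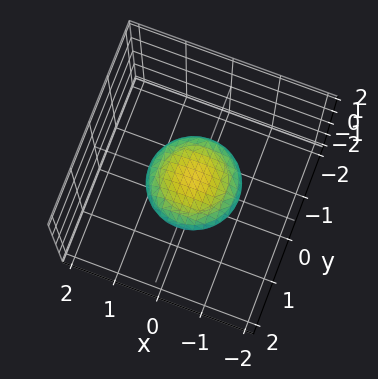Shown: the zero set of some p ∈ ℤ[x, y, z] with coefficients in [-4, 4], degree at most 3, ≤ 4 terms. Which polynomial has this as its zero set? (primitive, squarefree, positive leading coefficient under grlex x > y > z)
x^2 + y^2 + 3*z^2 - 1

(a) deg p = 2. A closed, bounded, convex surface; a quadric.
(b) Symmetries: the z-axis is an axis of rotation, so x and y enter only as x² + y²; it's symmetric under z → −z, forcing even powers of z.
(c) From the axis intercepts and sections: the y-axis gridline crossings are at y ∈ {-1, 1}; a circular section at z = 0 has radius exactly 1; the x-axis gridline crossings are at x ∈ {-1, 1}.
(d) Putting this together gives p.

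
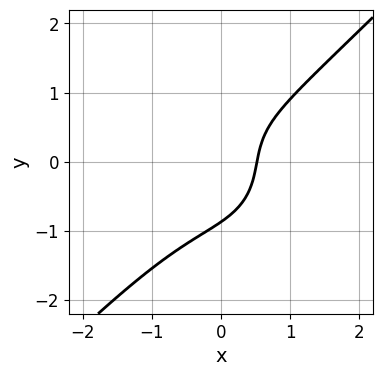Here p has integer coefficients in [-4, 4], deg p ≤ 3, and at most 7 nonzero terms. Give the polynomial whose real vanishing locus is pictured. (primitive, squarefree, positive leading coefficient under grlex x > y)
3*x^3 - 3*y^3 - 2*x*y + 3*x - 2

First, degree: no degree-2 curve has this shape, so deg p = 3.
Finally, matching integer coefficients to the picture gives p.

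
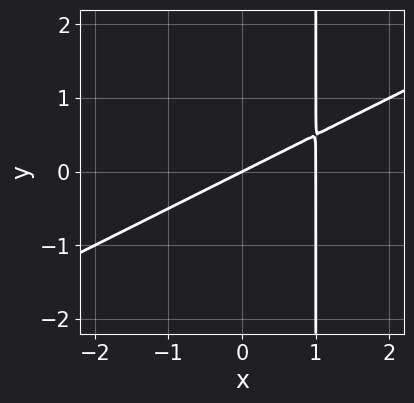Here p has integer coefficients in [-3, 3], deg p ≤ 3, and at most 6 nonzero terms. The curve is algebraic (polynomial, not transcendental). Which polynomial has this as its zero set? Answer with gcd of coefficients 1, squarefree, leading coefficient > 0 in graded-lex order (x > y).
1. deg p = 2. No degree-1 curve has this shape.
2. From the visible intercepts: among the integer gridlines, it crosses the x-axis at x ∈ {0, 1}; it meets the y-axis at y = 0 (among the integer gridlines).
3. Solving for integer coefficients yields p as stated.

x^2 - 2*x*y - x + 2*y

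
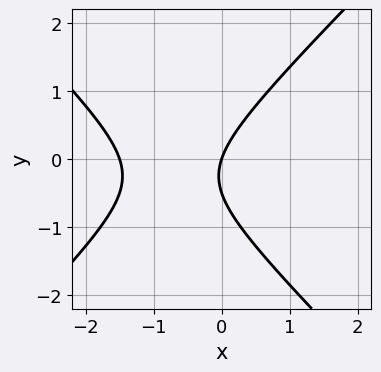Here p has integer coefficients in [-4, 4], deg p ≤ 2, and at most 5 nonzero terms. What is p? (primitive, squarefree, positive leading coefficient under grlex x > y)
2*x^2 - 2*y^2 + 3*x - y

(a) The degree is 2 — no degree-1 curve has this shape.
(b) From the axis intercepts and sections: it meets the x-axis at x = 0 (among the integer gridlines); it crosses the y-axis at the gridline y = 0.
(c) Together with the visible shape, these determine p as stated.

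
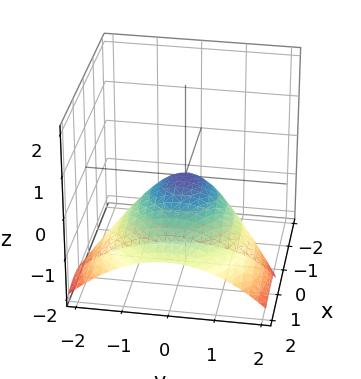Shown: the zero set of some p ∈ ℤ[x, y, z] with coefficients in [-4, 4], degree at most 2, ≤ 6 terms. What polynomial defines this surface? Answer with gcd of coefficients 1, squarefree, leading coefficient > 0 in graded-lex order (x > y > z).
(a) deg p = 2. No degree-1 surface has this shape.
(b) Observable constraints: it crosses the y-axis at the gridline y = 0; one x-axis crossing is at x = 0.
(c) Putting this together gives p.

2*x^2 + 3*x*z + 2*y^2 + 3*z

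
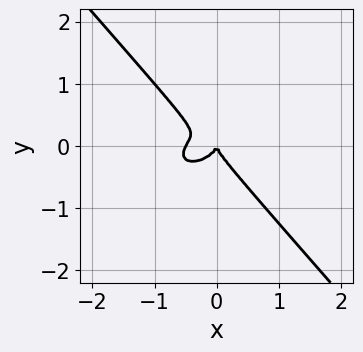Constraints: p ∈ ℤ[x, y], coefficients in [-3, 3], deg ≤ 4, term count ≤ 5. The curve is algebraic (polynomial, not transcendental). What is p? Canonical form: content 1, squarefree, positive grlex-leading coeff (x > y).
1. Degree: the shape is more complex than any degree-2 curve, so deg p = 3.
2. Observable constraints: one x-axis crossing is at x = 0; one y-axis crossing is at y = 0.
3. Solving for integer coefficients yields p as stated.

2*x^3 - x^2*y + x*y^2 + 3*y^3 + x^2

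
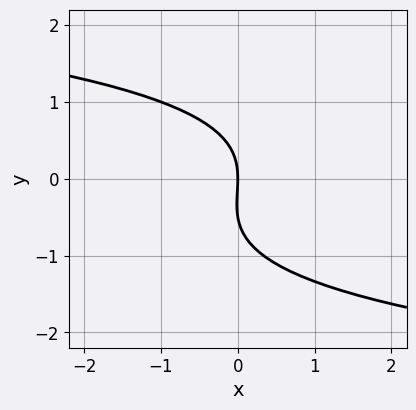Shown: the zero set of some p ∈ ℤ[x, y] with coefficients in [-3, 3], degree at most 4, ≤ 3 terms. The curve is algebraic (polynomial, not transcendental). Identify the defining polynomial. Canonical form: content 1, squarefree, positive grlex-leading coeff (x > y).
First, the degree is 3 — no degree-2 curve has this shape.
Then, reading off the gridlines: one y-axis crossing is at y = 0; it meets the x-axis at x = 0 (among the integer gridlines).
Finally, matching integer coefficients to the picture gives p.

2*y^3 + y^2 + 3*x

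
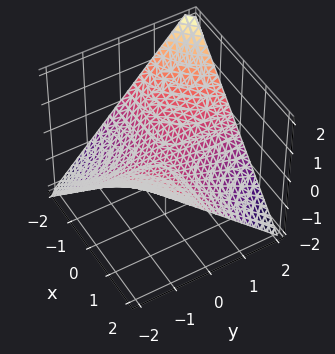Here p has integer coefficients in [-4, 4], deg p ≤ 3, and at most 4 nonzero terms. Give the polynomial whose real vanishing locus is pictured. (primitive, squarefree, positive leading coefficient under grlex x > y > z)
x*y + 2*z

Degree: a saddle surface; a quadric, so deg p = 2.
Reading off the gridlines: one z-axis crossing is at z = 0; every point of the y-axis in the box is on the surface; the visible x-axis segment lies entirely on the surface.
Putting this together gives p.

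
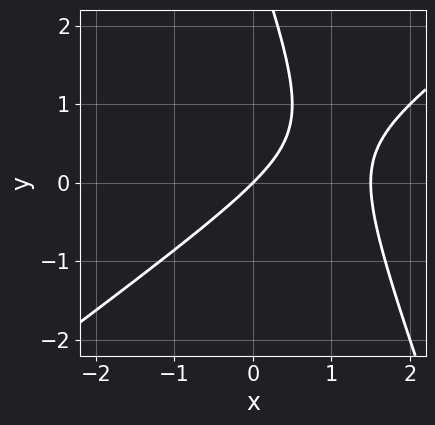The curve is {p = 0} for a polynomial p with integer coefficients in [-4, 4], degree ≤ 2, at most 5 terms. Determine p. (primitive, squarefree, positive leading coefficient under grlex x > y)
First, the degree is 2 — a generic line meets the curve in up to 2 points.
Next, from the axis intercepts and sections: one x-axis crossing is at x = 0; it crosses the y-axis at the gridline y = 0.
Finally, together with the visible shape, these determine p as stated.

2*x^2 - 2*x*y - y^2 - 3*x + 3*y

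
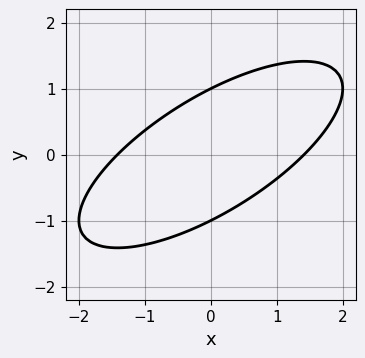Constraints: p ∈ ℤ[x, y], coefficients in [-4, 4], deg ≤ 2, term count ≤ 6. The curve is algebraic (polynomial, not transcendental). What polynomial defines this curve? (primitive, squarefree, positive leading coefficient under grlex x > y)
x^2 - 2*x*y + 2*y^2 - 2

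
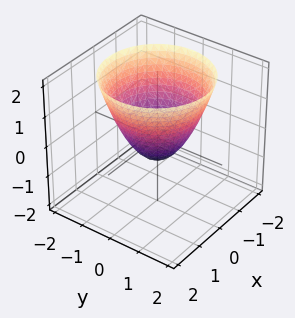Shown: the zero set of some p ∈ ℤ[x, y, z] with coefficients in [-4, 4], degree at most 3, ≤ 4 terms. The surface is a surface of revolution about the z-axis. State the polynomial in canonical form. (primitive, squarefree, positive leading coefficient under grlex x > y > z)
3*x^2 + 3*y^2 - 3*z - 2

First, degree: no degree-1 surface has this shape, so deg p = 2.
Then, symmetries: rotational symmetry about the z-axis ⇒ p depends on x, y only through x² + y².
Then, observable constraints: a circular section at z = 2 has radius between 1 and 2.
Finally, assembling these constraints gives the stated polynomial.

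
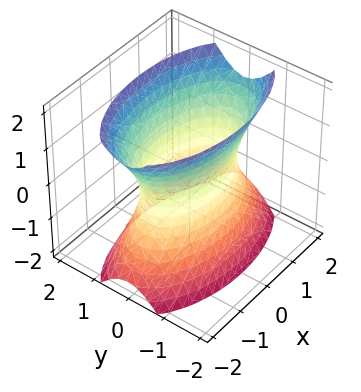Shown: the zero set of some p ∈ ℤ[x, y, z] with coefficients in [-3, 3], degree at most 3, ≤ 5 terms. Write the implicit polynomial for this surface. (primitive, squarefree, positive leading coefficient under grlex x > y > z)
(a) The degree is 2 — an hourglass — one-sheet hyperboloid; a quadric.
(b) Symmetries: the y ↦ −y reflection is a symmetry, so y appears only in even powers; the x ↦ −x reflection is a symmetry, so x appears only in even powers; the z ↦ −z reflection is a symmetry, so z appears only in even powers.
(c) Observable constraints: it misses every integer gridline on the z-axis.
(d) The integer polynomial consistent with all of this is the stated p.

x^2 + 3*y^2 - z^2 - 2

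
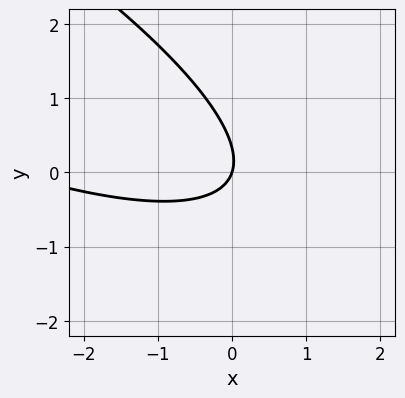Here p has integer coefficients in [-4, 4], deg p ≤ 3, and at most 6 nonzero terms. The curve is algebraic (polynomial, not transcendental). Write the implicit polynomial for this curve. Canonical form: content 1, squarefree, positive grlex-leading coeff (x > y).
Degree: no degree-1 curve has this shape, so deg p = 2.
Against the integer gridlines: one x-axis crossing is at x = 0; it crosses the y-axis at the gridline y = 0.
Solving for integer coefficients yields p as stated.

x^2 + 3*x*y + 3*y^2 + 3*x - y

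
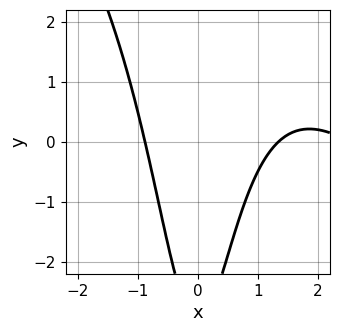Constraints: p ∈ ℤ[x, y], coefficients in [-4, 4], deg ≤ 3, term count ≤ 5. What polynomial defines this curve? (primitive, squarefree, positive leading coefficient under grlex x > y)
x^3 + x^2*y - 3*x^2 + y + 3

First, degree: the shape is more complex than any degree-2 curve, so deg p = 3.
Next, from the axis intercepts and sections: no y-intercept at any integer in the box.
Finally, solving for integer coefficients yields p as stated.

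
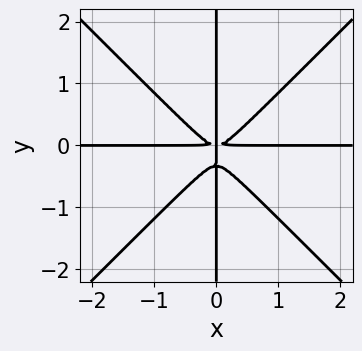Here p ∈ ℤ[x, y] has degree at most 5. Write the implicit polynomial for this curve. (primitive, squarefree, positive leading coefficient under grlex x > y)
3*x^3*y - 3*x*y^3 - x*y^2

The degree is 4 — no degree-3 curve has this shape.
Against the integer gridlines: every point of the y-axis in the box is on the curve; every point of the x-axis in the box is on the curve.
Solving for integer coefficients yields p as stated.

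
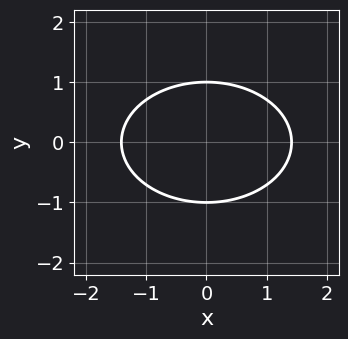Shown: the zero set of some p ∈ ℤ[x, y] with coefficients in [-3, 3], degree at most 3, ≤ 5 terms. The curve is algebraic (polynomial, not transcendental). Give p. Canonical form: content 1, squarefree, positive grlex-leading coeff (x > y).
deg p = 2. No degree-1 curve has this shape.
Symmetries: it's symmetric under y → −y, forcing even powers of y; the x ↦ −x reflection is a symmetry, so x appears only in even powers.
Reading off the gridlines: among the integer gridlines, it crosses the y-axis at y ∈ {-1, 1}.
Putting this together gives p.

x^2 + 2*y^2 - 2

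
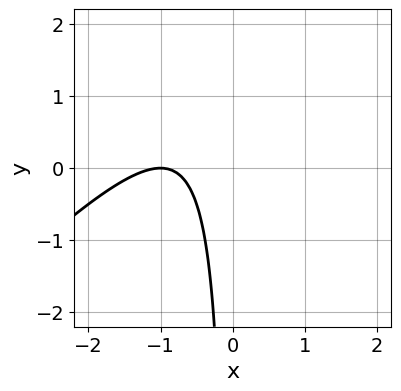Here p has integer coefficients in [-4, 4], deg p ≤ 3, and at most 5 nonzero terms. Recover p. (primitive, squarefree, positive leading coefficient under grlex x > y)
x^2 - x*y + 2*x + 1

(a) deg p = 2.
(b) Checking where it meets the axes: it meets the x-axis at x = -1 (among the integer gridlines); the curve avoids every integer y-axis point in the box.
(c) The integer polynomial consistent with all of this is the stated p.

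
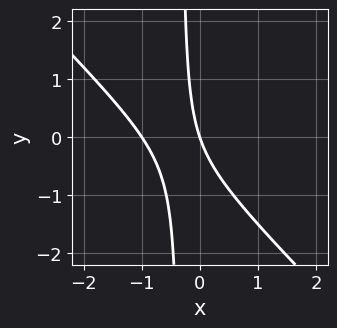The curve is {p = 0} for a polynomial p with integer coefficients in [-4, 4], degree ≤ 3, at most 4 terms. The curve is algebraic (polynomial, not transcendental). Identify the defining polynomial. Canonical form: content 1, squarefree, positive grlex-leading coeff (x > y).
3*x^2 + 3*x*y + 3*x + y

1. The degree is 2 — the shape is more complex than any degree-1 curve.
2. From the visible intercepts: among the integer gridlines, it crosses the x-axis at x ∈ {-1, 0}; one y-axis crossing is at y = 0.
3. Matching integer coefficients to the picture gives p.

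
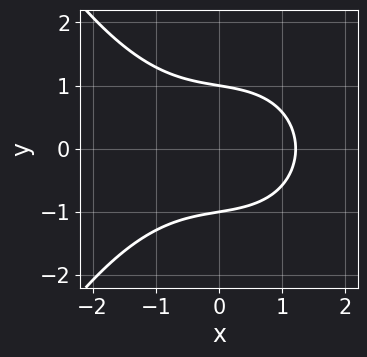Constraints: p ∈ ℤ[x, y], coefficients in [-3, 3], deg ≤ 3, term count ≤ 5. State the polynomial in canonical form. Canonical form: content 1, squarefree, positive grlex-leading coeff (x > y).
1. deg p = 3. The shape is more complex than any degree-2 curve.
2. Symmetries: the y ↦ −y reflection is a symmetry, so y appears only in even powers.
3. Reading off the gridlines: among the integer gridlines, it crosses the y-axis at y ∈ {-1, 1}.
4. Fitting integer coefficients to these (and the overall shape) gives p.

x^3 + 3*y^2 + x - 3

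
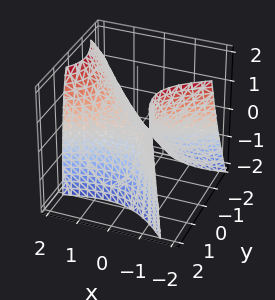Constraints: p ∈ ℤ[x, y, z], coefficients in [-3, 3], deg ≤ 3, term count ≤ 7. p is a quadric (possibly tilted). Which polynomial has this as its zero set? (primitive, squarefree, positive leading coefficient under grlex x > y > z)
2*x^2 - 3*x*y - 3*y^2 + 2*y*z - 3*z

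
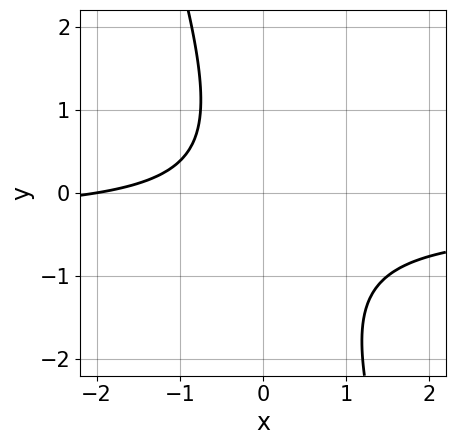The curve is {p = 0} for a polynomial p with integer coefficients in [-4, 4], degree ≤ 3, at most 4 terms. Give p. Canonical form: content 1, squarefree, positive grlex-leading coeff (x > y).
(a) deg p = 2. A generic line meets the curve in up to 2 points.
(b) Reading off the gridlines: no y-intercept at any integer in the box; it crosses the x-axis at the gridline x = -2.
(c) Matching integer coefficients to the picture gives p.

3*x*y + y^2 + x + 2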